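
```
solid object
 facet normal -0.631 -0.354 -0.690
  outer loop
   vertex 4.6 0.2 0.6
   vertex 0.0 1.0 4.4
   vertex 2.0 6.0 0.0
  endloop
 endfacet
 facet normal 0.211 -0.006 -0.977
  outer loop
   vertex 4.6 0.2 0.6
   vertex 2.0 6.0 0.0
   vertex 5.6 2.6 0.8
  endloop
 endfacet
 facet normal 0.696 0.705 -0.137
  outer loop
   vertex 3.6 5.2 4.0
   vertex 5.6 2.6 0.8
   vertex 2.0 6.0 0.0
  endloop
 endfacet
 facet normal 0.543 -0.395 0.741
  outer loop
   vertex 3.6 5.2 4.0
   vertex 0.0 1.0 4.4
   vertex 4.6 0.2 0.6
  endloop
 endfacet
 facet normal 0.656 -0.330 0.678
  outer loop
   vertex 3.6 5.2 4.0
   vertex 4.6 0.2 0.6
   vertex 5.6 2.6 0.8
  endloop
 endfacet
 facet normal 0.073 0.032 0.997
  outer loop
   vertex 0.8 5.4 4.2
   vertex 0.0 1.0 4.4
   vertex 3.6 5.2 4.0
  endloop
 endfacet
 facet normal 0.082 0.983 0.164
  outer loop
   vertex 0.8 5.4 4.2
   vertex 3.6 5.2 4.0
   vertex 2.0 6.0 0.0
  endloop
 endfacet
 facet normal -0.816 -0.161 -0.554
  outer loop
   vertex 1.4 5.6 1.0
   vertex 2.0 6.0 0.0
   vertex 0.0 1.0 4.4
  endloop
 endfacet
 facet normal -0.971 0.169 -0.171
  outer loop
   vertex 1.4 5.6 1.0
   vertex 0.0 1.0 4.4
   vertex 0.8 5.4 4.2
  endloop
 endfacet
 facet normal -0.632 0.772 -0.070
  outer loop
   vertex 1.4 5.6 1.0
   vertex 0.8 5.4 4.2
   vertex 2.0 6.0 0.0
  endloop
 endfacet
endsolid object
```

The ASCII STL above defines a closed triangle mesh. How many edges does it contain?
15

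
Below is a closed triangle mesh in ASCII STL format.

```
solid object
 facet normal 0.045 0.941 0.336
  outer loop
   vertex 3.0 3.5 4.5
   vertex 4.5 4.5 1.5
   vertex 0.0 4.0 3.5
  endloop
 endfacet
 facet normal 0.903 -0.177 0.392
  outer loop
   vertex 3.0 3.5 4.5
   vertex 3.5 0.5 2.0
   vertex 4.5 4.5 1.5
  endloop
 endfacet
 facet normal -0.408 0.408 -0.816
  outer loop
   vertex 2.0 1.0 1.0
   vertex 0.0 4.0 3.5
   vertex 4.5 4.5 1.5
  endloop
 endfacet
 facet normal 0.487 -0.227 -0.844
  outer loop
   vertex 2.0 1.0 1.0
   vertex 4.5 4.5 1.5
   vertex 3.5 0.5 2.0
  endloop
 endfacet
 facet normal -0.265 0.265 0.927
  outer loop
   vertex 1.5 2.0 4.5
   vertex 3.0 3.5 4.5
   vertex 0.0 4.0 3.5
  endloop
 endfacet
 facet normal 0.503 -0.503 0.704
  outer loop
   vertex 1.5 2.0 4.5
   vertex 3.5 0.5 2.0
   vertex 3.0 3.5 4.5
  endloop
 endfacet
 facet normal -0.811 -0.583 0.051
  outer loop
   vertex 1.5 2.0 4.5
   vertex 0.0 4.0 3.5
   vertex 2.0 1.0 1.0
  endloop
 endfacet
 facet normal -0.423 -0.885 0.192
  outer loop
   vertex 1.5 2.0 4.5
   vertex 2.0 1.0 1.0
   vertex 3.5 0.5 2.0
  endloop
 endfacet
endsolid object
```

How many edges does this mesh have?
12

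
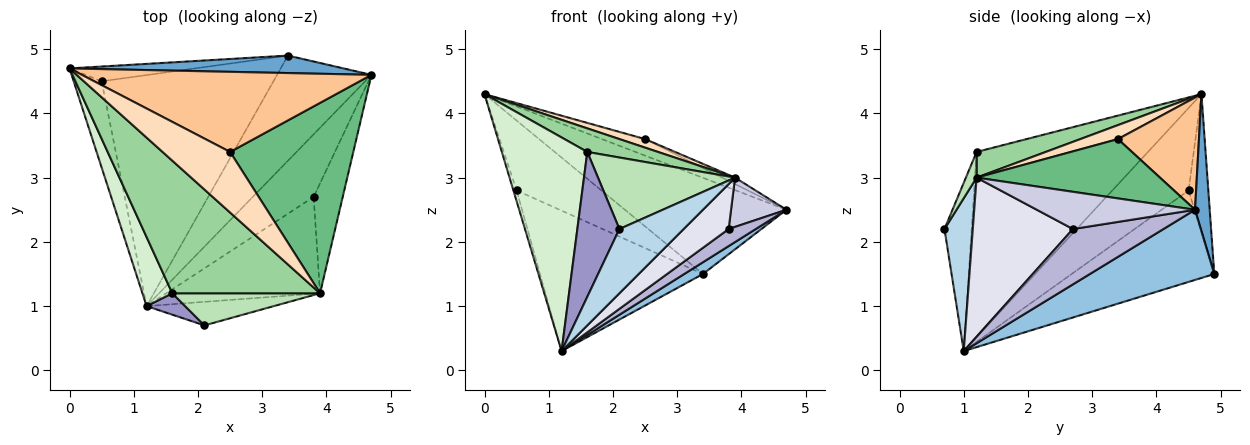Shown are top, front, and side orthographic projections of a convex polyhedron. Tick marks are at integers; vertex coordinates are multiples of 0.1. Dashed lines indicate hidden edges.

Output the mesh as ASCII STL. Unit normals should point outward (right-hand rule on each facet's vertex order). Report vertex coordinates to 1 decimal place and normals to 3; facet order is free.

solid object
 facet normal 0.089 0.980 0.178
  outer loop
   vertex 3.4 4.9 1.5
   vertex 0.0 4.7 4.3
   vertex 4.7 4.6 2.5
  endloop
 endfacet
 facet normal 0.594 -0.089 -0.799
  outer loop
   vertex 3.4 4.9 1.5
   vertex 4.7 4.6 2.5
   vertex 1.2 1.0 0.3
  endloop
 endfacet
 facet normal 0.382 -0.868 -0.318
  outer loop
   vertex 3.9 1.2 3.0
   vertex 2.1 0.7 2.2
   vertex 1.2 1.0 0.3
  endloop
 endfacet
 facet normal -0.946 0.040 -0.321
  outer loop
   vertex 0.5 4.5 2.8
   vertex 1.2 1.0 0.3
   vertex 0.0 4.7 4.3
  endloop
 endfacet
 facet normal -0.222 0.954 -0.201
  outer loop
   vertex 0.5 4.5 2.8
   vertex 0.0 4.7 4.3
   vertex 3.4 4.9 1.5
  endloop
 endfacet
 facet normal -0.414 0.473 -0.778
  outer loop
   vertex 0.5 4.5 2.8
   vertex 3.4 4.9 1.5
   vertex 1.2 1.0 0.3
  endloop
 endfacet
 facet normal 0.355 0.189 0.916
  outer loop
   vertex 2.5 3.4 3.6
   vertex 4.7 4.6 2.5
   vertex 0.0 4.7 4.3
  endloop
 endfacet
 facet normal 0.200 -0.137 0.970
  outer loop
   vertex 2.5 3.4 3.6
   vertex 0.0 4.7 4.3
   vertex 3.9 1.2 3.0
  endloop
 endfacet
 facet normal 0.434 0.030 0.901
  outer loop
   vertex 2.5 3.4 3.6
   vertex 3.9 1.2 3.0
   vertex 4.7 4.6 2.5
  endloop
 endfacet
 facet normal 0.169 -0.172 0.970
  outer loop
   vertex 1.6 1.2 3.4
   vertex 3.9 1.2 3.0
   vertex 0.0 4.7 4.3
  endloop
 endfacet
 facet normal 0.071 -0.910 0.409
  outer loop
   vertex 1.6 1.2 3.4
   vertex 2.1 0.7 2.2
   vertex 3.9 1.2 3.0
  endloop
 endfacet
 facet normal -0.886 -0.442 0.143
  outer loop
   vertex 1.6 1.2 3.4
   vertex 0.0 4.7 4.3
   vertex 1.2 1.0 0.3
  endloop
 endfacet
 facet normal -0.538 -0.834 0.123
  outer loop
   vertex 1.6 1.2 3.4
   vertex 1.2 1.0 0.3
   vertex 2.1 0.7 2.2
  endloop
 endfacet
 facet normal 0.659 -0.198 -0.725
  outer loop
   vertex 3.8 2.7 2.2
   vertex 1.2 1.0 0.3
   vertex 4.7 4.6 2.5
  endloop
 endfacet
 facet normal 0.759 -0.266 -0.594
  outer loop
   vertex 3.8 2.7 2.2
   vertex 4.7 4.6 2.5
   vertex 3.9 1.2 3.0
  endloop
 endfacet
 facet normal 0.684 -0.307 -0.661
  outer loop
   vertex 3.8 2.7 2.2
   vertex 3.9 1.2 3.0
   vertex 1.2 1.0 0.3
  endloop
 endfacet
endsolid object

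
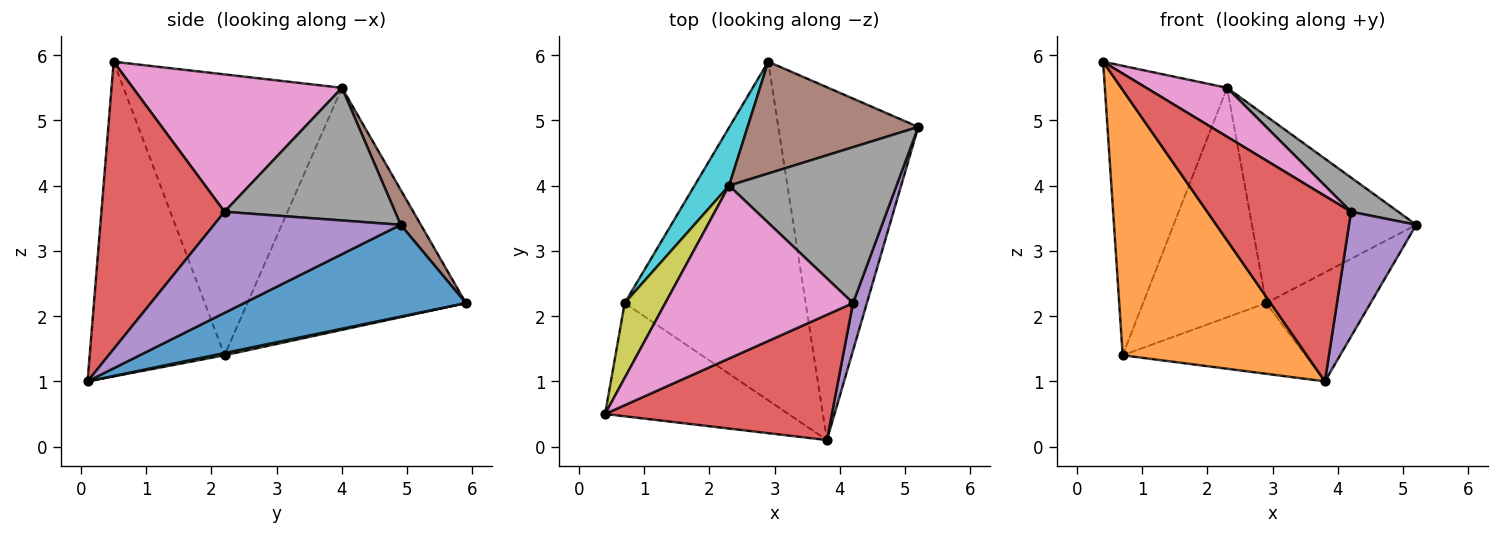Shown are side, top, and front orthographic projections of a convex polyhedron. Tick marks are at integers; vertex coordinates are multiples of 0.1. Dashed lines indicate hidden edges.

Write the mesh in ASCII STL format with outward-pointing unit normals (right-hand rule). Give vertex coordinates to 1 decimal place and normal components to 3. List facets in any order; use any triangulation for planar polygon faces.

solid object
 facet normal 0.531 0.250 -0.810
  outer loop
   vertex 2.9 5.9 2.2
   vertex 5.2 4.9 3.4
   vertex 3.8 0.1 1.0
  endloop
 endfacet
 facet normal -0.559 -0.763 -0.325
  outer loop
   vertex 0.7 2.2 1.4
   vertex 3.8 0.1 1.0
   vertex 0.4 0.5 5.9
  endloop
 endfacet
 facet normal 0.012 0.204 -0.979
  outer loop
   vertex 0.7 2.2 1.4
   vertex 2.9 5.9 2.2
   vertex 3.8 0.1 1.0
  endloop
 endfacet
 facet normal 0.579 -0.676 0.457
  outer loop
   vertex 4.2 2.2 3.6
   vertex 0.4 0.5 5.9
   vertex 3.8 0.1 1.0
  endloop
 endfacet
 facet normal 0.933 -0.336 0.128
  outer loop
   vertex 4.2 2.2 3.6
   vertex 3.8 0.1 1.0
   vertex 5.2 4.9 3.4
  endloop
 endfacet
 facet normal 0.105 0.853 0.510
  outer loop
   vertex 2.3 4.0 5.5
   vertex 5.2 4.9 3.4
   vertex 2.9 5.9 2.2
  endloop
 endfacet
 facet normal 0.576 -0.223 0.787
  outer loop
   vertex 2.3 4.0 5.5
   vertex 0.4 0.5 5.9
   vertex 4.2 2.2 3.6
  endloop
 endfacet
 facet normal 0.612 -0.169 0.773
  outer loop
   vertex 2.3 4.0 5.5
   vertex 4.2 2.2 3.6
   vertex 5.2 4.9 3.4
  endloop
 endfacet
 facet normal -0.866 0.484 0.125
  outer loop
   vertex 2.3 4.0 5.5
   vertex 0.7 2.2 1.4
   vertex 0.4 0.5 5.9
  endloop
 endfacet
 facet normal -0.864 0.487 0.123
  outer loop
   vertex 2.3 4.0 5.5
   vertex 2.9 5.9 2.2
   vertex 0.7 2.2 1.4
  endloop
 endfacet
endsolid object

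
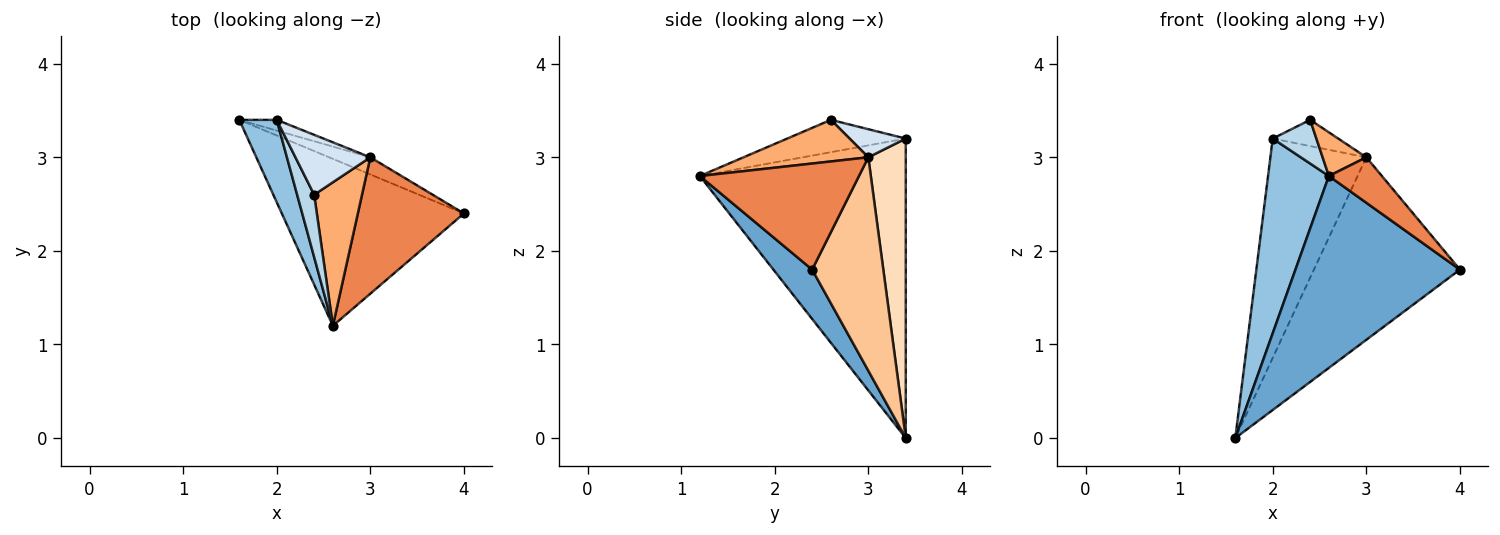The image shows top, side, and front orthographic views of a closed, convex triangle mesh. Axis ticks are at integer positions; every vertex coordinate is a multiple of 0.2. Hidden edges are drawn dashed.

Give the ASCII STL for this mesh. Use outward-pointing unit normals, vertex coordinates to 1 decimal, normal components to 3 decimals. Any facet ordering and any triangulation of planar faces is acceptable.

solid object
 facet normal 0.175 -0.743 -0.646
  outer loop
   vertex 2.6 1.2 2.8
   vertex 1.6 3.4 0.0
   vertex 4.0 2.4 1.8
  endloop
 endfacet
 facet normal -0.952 -0.281 0.119
  outer loop
   vertex 2.0 3.4 3.2
   vertex 1.6 3.4 0.0
   vertex 2.6 1.2 2.8
  endloop
 endfacet
 facet normal -0.841 -0.310 0.443
  outer loop
   vertex 2.0 3.4 3.2
   vertex 2.6 1.2 2.8
   vertex 2.4 2.6 3.4
  endloop
 endfacet
 facet normal 0.325 0.379 0.866
  outer loop
   vertex 3.0 3.0 3.0
   vertex 2.0 3.4 3.2
   vertex 2.4 2.6 3.4
  endloop
 endfacet
 facet normal 0.688 -0.229 0.688
  outer loop
   vertex 3.0 3.0 3.0
   vertex 2.6 1.2 2.8
   vertex 4.0 2.4 1.8
  endloop
 endfacet
 facet normal 0.640 -0.224 0.735
  outer loop
   vertex 3.0 3.0 3.0
   vertex 2.4 2.6 3.4
   vertex 2.6 1.2 2.8
  endloop
 endfacet
 facet normal 0.436 0.896 -0.084
  outer loop
   vertex 3.0 3.0 3.0
   vertex 4.0 2.4 1.8
   vertex 1.6 3.4 0.0
  endloop
 endfacet
 facet normal 0.363 0.931 -0.045
  outer loop
   vertex 3.0 3.0 3.0
   vertex 1.6 3.4 0.0
   vertex 2.0 3.4 3.2
  endloop
 endfacet
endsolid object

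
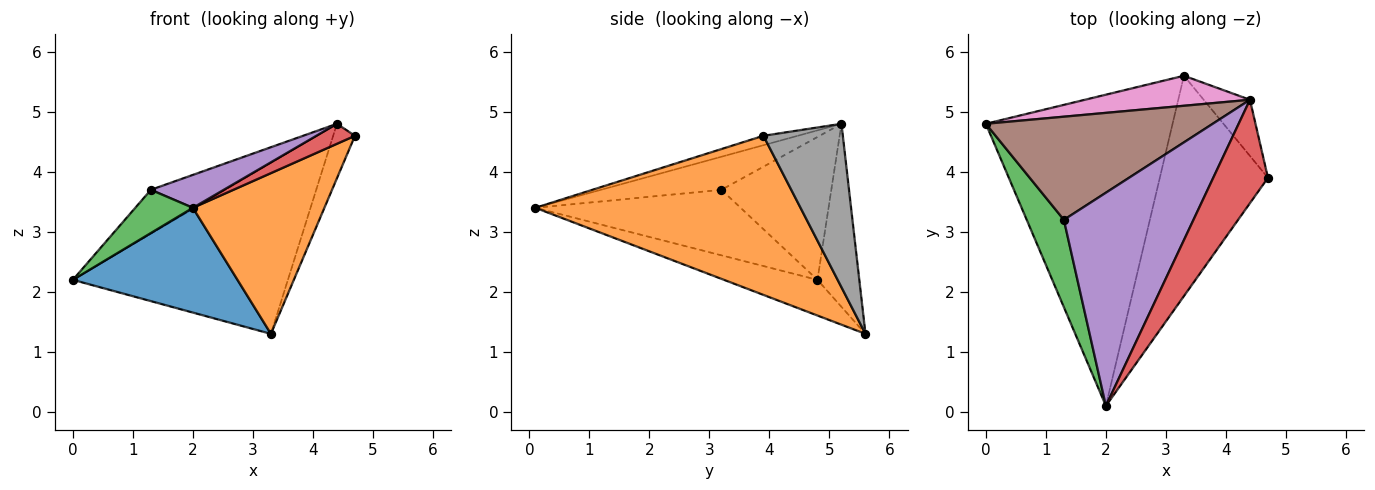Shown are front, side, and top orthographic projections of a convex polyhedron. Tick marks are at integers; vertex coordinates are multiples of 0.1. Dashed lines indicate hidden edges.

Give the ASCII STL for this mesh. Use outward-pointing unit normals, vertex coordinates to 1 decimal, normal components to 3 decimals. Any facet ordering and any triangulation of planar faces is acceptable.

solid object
 facet normal -0.178 -0.314 -0.933
  outer loop
   vertex 3.3 5.6 1.3
   vertex 2.0 0.1 3.4
   vertex 0.0 4.8 2.2
  endloop
 endfacet
 facet normal 0.765 -0.379 -0.520
  outer loop
   vertex 3.3 5.6 1.3
   vertex 4.7 3.9 4.6
   vertex 2.0 0.1 3.4
  endloop
 endfacet
 facet normal -0.845 -0.237 0.479
  outer loop
   vertex 1.3 3.2 3.7
   vertex 0.0 4.8 2.2
   vertex 2.0 0.1 3.4
  endloop
 endfacet
 facet normal -0.167 -0.187 0.968
  outer loop
   vertex 4.4 5.2 4.8
   vertex 2.0 0.1 3.4
   vertex 4.7 3.9 4.6
  endloop
 endfacet
 facet normal -0.245 -0.148 0.958
  outer loop
   vertex 4.4 5.2 4.8
   vertex 1.3 3.2 3.7
   vertex 2.0 0.1 3.4
  endloop
 endfacet
 facet normal -0.501 0.339 0.796
  outer loop
   vertex 4.4 5.2 4.8
   vertex 0.0 4.8 2.2
   vertex 1.3 3.2 3.7
  endloop
 endfacet
 facet normal -0.188 0.967 0.170
  outer loop
   vertex 4.4 5.2 4.8
   vertex 3.3 5.6 1.3
   vertex 0.0 4.8 2.2
  endloop
 endfacet
 facet normal 0.930 0.255 -0.263
  outer loop
   vertex 4.4 5.2 4.8
   vertex 4.7 3.9 4.6
   vertex 3.3 5.6 1.3
  endloop
 endfacet
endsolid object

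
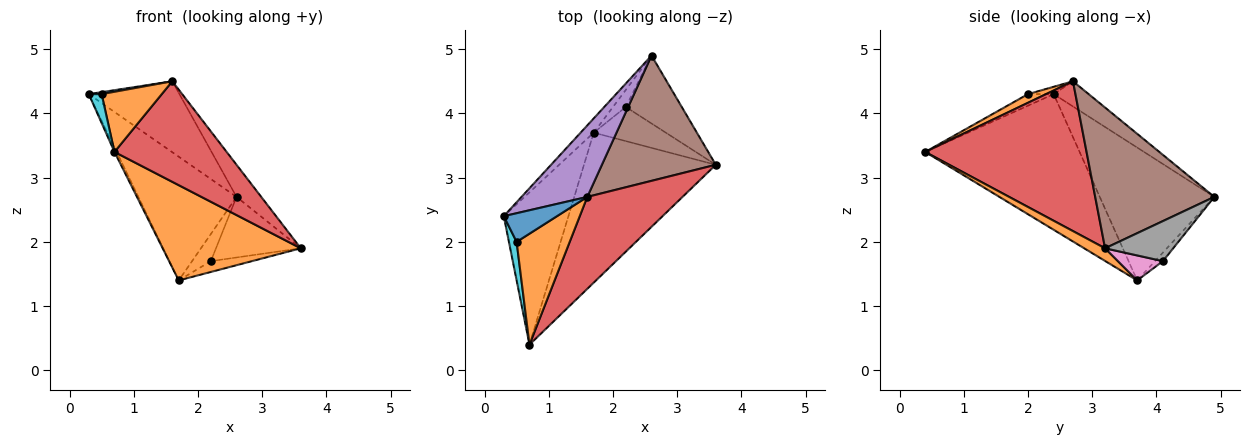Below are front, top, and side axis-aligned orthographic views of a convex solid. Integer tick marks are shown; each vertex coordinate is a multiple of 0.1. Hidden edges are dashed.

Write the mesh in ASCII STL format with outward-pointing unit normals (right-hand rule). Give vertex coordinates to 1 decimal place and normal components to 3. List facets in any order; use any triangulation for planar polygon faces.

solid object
 facet normal -0.903 0.013 -0.430
  outer loop
   vertex 1.7 3.7 1.4
   vertex 0.7 0.4 3.4
   vertex 0.3 2.4 4.3
  endloop
 endfacet
 facet normal 0.081 -0.534 -0.841
  outer loop
   vertex 1.7 3.7 1.4
   vertex 3.6 3.2 1.9
   vertex 0.7 0.4 3.4
  endloop
 endfacet
 facet normal -0.757 0.649 -0.075
  outer loop
   vertex 2.6 4.9 2.7
   vertex 1.7 3.7 1.4
   vertex 0.3 2.4 4.3
  endloop
 endfacet
 facet normal 0.728 -0.506 0.463
  outer loop
   vertex 1.6 2.7 4.5
   vertex 0.7 0.4 3.4
   vertex 3.6 3.2 1.9
  endloop
 endfacet
 facet normal -0.262 0.680 0.685
  outer loop
   vertex 1.6 2.7 4.5
   vertex 2.6 4.9 2.7
   vertex 0.3 2.4 4.3
  endloop
 endfacet
 facet normal 0.767 0.159 0.621
  outer loop
   vertex 1.6 2.7 4.5
   vertex 3.6 3.2 1.9
   vertex 2.6 4.9 2.7
  endloop
 endfacet
 facet normal 0.314 0.287 -0.905
  outer loop
   vertex 2.2 4.1 1.7
   vertex 3.6 3.2 1.9
   vertex 1.7 3.7 1.4
  endloop
 endfacet
 facet normal 0.471 0.587 -0.658
  outer loop
   vertex 2.2 4.1 1.7
   vertex 2.6 4.9 2.7
   vertex 3.6 3.2 1.9
  endloop
 endfacet
 facet normal -0.335 0.797 -0.503
  outer loop
   vertex 2.2 4.1 1.7
   vertex 1.7 3.7 1.4
   vertex 2.6 4.9 2.7
  endloop
 endfacet
 facet normal -0.768 -0.384 0.512
  outer loop
   vertex 0.5 2.0 4.3
   vertex 0.3 2.4 4.3
   vertex 0.7 0.4 3.4
  endloop
 endfacet
 facet normal -0.136 -0.068 0.988
  outer loop
   vertex 0.5 2.0 4.3
   vertex 1.6 2.7 4.5
   vertex 0.3 2.4 4.3
  endloop
 endfacet
 facet normal 0.142 -0.472 0.870
  outer loop
   vertex 0.5 2.0 4.3
   vertex 0.7 0.4 3.4
   vertex 1.6 2.7 4.5
  endloop
 endfacet
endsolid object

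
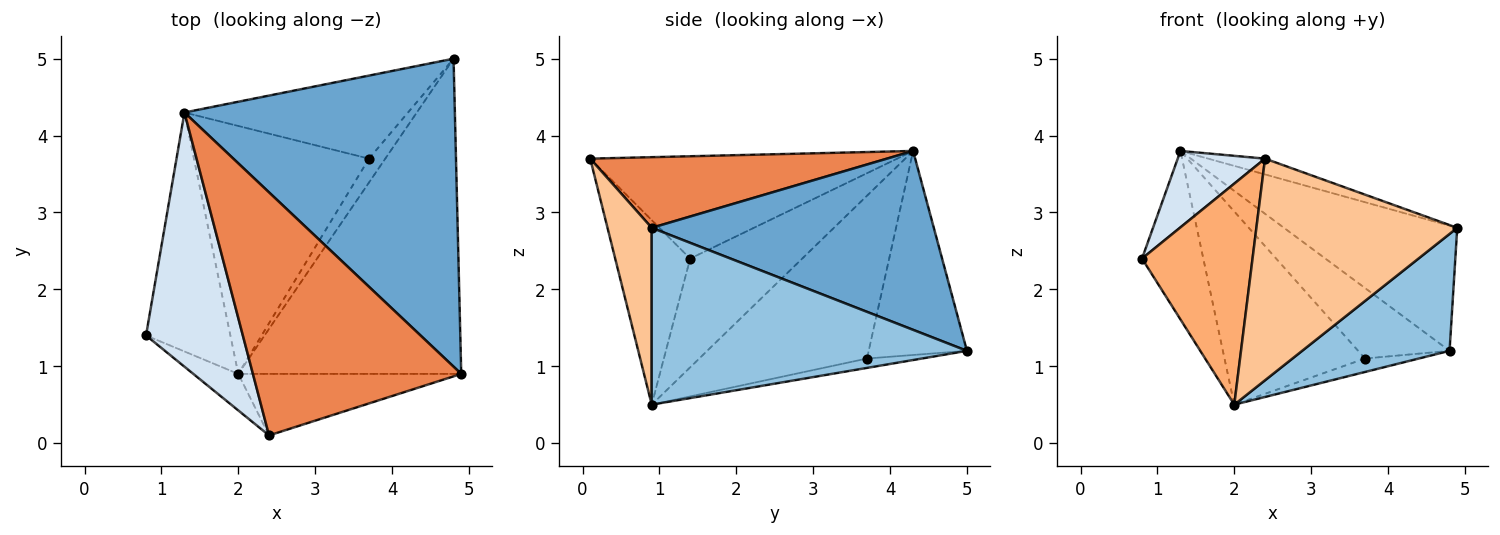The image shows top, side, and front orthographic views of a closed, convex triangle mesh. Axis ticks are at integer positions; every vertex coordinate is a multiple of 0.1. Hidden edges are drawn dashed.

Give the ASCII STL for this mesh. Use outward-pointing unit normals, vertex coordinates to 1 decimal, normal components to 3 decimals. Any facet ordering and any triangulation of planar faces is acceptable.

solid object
 facet normal 0.523 0.321 0.790
  outer loop
   vertex 1.3 4.3 3.8
   vertex 4.9 0.9 2.8
   vertex 4.8 5.0 1.2
  endloop
 endfacet
 facet normal 0.597 -0.279 -0.752
  outer loop
   vertex 2.0 0.9 0.5
   vertex 4.8 5.0 1.2
   vertex 4.9 0.9 2.8
  endloop
 endfacet
 facet normal -0.725 0.397 -0.563
  outer loop
   vertex 2.0 0.9 0.5
   vertex 0.8 1.4 2.4
   vertex 1.3 4.3 3.8
  endloop
 endfacet
 facet normal -0.711 -0.202 0.673
  outer loop
   vertex 2.4 0.1 3.7
   vertex 1.3 4.3 3.8
   vertex 0.8 1.4 2.4
  endloop
 endfacet
 facet normal 0.321 0.061 0.945
  outer loop
   vertex 2.4 0.1 3.7
   vertex 4.9 0.9 2.8
   vertex 1.3 4.3 3.8
  endloop
 endfacet
 facet normal -0.556 -0.820 -0.135
  outer loop
   vertex 2.4 0.1 3.7
   vertex 0.8 1.4 2.4
   vertex 2.0 0.9 0.5
  endloop
 endfacet
 facet normal 0.207 -0.943 -0.262
  outer loop
   vertex 2.4 0.1 3.7
   vertex 2.0 0.9 0.5
   vertex 4.9 0.9 2.8
  endloop
 endfacet
 facet normal -0.571 0.531 -0.626
  outer loop
   vertex 3.7 3.7 1.1
   vertex 1.3 4.3 3.8
   vertex 4.8 5.0 1.2
  endloop
 endfacet
 facet normal -0.448 0.439 -0.779
  outer loop
   vertex 3.7 3.7 1.1
   vertex 4.8 5.0 1.2
   vertex 2.0 0.9 0.5
  endloop
 endfacet
 facet normal -0.592 0.495 -0.636
  outer loop
   vertex 3.7 3.7 1.1
   vertex 2.0 0.9 0.5
   vertex 1.3 4.3 3.8
  endloop
 endfacet
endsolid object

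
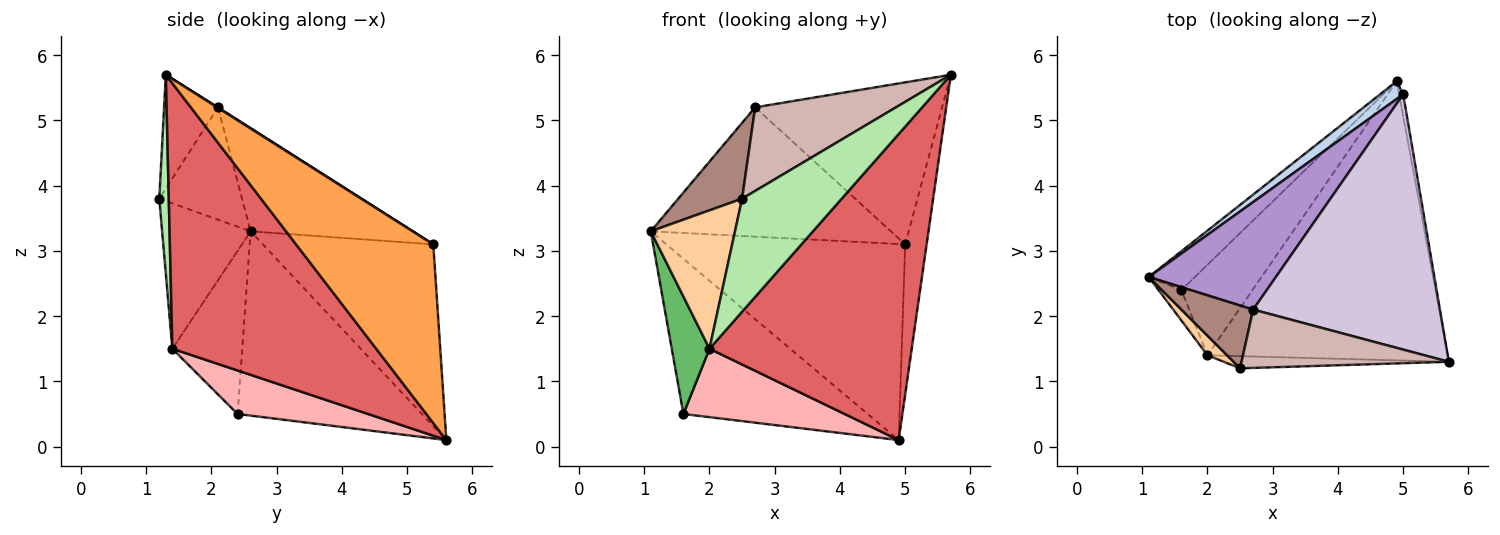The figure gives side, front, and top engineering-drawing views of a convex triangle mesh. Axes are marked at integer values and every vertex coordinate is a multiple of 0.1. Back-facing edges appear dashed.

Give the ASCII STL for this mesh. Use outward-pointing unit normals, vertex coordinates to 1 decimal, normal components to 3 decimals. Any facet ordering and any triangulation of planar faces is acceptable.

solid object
 facet normal -0.696 0.696 -0.174
  outer loop
   vertex 1.6 2.4 0.5
   vertex 1.1 2.6 3.3
   vertex 4.9 5.6 0.1
  endloop
 endfacet
 facet normal -0.579 0.812 0.073
  outer loop
   vertex 5.0 5.4 3.1
   vertex 4.9 5.6 0.1
   vertex 1.1 2.6 3.3
  endloop
 endfacet
 facet normal 0.988 0.154 -0.023
  outer loop
   vertex 5.0 5.4 3.1
   vertex 5.7 1.3 5.7
   vertex 4.9 5.6 0.1
  endloop
 endfacet
 facet normal -0.721 -0.686 0.097
  outer loop
   vertex 2.0 1.4 1.5
   vertex 2.5 1.2 3.8
   vertex 1.1 2.6 3.3
  endloop
 endfacet
 facet normal -0.873 -0.472 -0.122
  outer loop
   vertex 2.0 1.4 1.5
   vertex 1.1 2.6 3.3
   vertex 1.6 2.4 0.5
  endloop
 endfacet
 facet normal 0.094 -0.990 -0.107
  outer loop
   vertex 2.0 1.4 1.5
   vertex 5.7 1.3 5.7
   vertex 2.5 1.2 3.8
  endloop
 endfacet
 facet normal 0.597 -0.593 -0.540
  outer loop
   vertex 2.0 1.4 1.5
   vertex 4.9 5.6 0.1
   vertex 5.7 1.3 5.7
  endloop
 endfacet
 facet normal 0.438 -0.542 -0.717
  outer loop
   vertex 2.0 1.4 1.5
   vertex 1.6 2.4 0.5
   vertex 4.9 5.6 0.1
  endloop
 endfacet
 facet normal -0.461 0.682 0.568
  outer loop
   vertex 2.7 2.1 5.2
   vertex 5.0 5.4 3.1
   vertex 1.1 2.6 3.3
  endloop
 endfacet
 facet normal 0.002 0.536 0.844
  outer loop
   vertex 2.7 2.1 5.2
   vertex 5.7 1.3 5.7
   vertex 5.0 5.4 3.1
  endloop
 endfacet
 facet normal -0.706 -0.545 0.451
  outer loop
   vertex 2.7 2.1 5.2
   vertex 1.1 2.6 3.3
   vertex 2.5 1.2 3.8
  endloop
 endfacet
 facet normal -0.300 -0.782 0.546
  outer loop
   vertex 2.7 2.1 5.2
   vertex 2.5 1.2 3.8
   vertex 5.7 1.3 5.7
  endloop
 endfacet
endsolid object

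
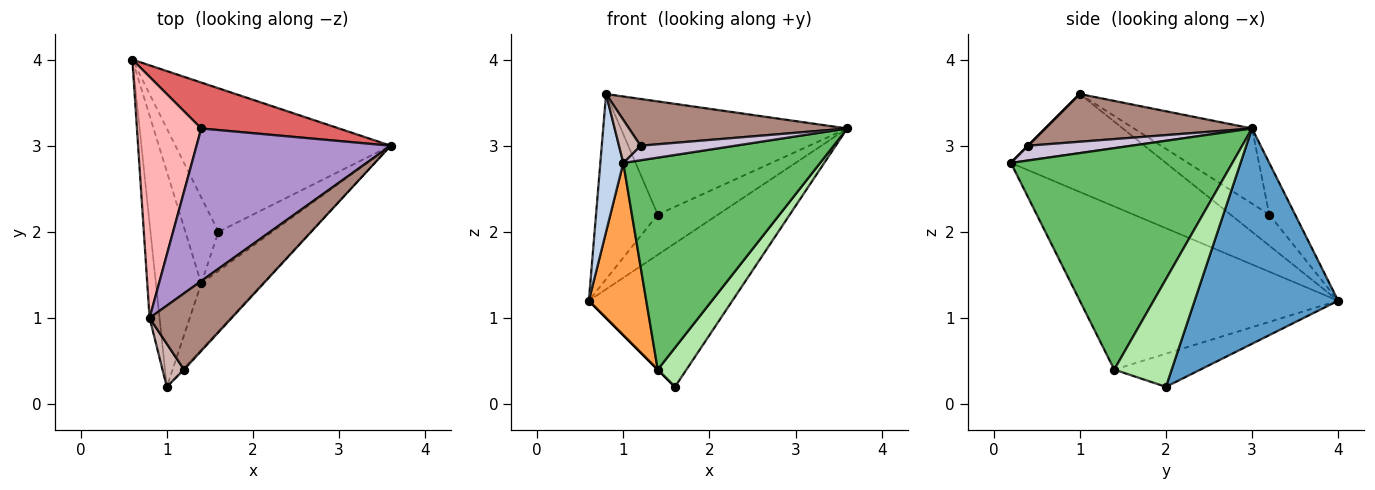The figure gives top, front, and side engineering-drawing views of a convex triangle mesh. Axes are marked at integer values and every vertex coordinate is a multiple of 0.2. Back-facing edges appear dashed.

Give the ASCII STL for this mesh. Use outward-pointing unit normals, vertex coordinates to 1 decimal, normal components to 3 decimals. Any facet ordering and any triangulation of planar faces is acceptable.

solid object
 facet normal 0.577 0.577 -0.577
  outer loop
   vertex 1.6 2.0 0.2
   vertex 0.6 4.0 1.2
   vertex 3.6 3.0 3.2
  endloop
 endfacet
 facet normal -0.984 -0.146 -0.100
  outer loop
   vertex 0.8 1.0 3.6
   vertex 0.6 4.0 1.2
   vertex 1.0 0.2 2.8
  endloop
 endfacet
 facet normal -0.942 -0.209 -0.262
  outer loop
   vertex 1.4 1.4 0.4
   vertex 1.0 0.2 2.8
   vertex 0.6 4.0 1.2
  endloop
 endfacet
 facet normal -0.707 0.000 -0.707
  outer loop
   vertex 1.4 1.4 0.4
   vertex 0.6 4.0 1.2
   vertex 1.6 2.0 0.2
  endloop
 endfacet
 facet normal 0.732 -0.650 -0.203
  outer loop
   vertex 1.4 1.4 0.4
   vertex 3.6 3.0 3.2
   vertex 1.0 0.2 2.8
  endloop
 endfacet
 facet normal 0.816 -0.408 -0.408
  outer loop
   vertex 1.4 1.4 0.4
   vertex 1.6 2.0 0.2
   vertex 3.6 3.0 3.2
  endloop
 endfacet
 facet normal -0.272 0.634 0.724
  outer loop
   vertex 1.4 3.2 2.2
   vertex 3.6 3.0 3.2
   vertex 0.6 4.0 1.2
  endloop
 endfacet
 facet normal -0.357 0.569 0.741
  outer loop
   vertex 1.4 3.2 2.2
   vertex 0.6 4.0 1.2
   vertex 0.8 1.0 3.6
  endloop
 endfacet
 facet normal -0.297 0.569 0.767
  outer loop
   vertex 1.4 3.2 2.2
   vertex 0.8 1.0 3.6
   vertex 3.6 3.0 3.2
  endloop
 endfacet
 facet normal 0.736 -0.674 -0.061
  outer loop
   vertex 1.2 0.4 3.0
   vertex 1.0 0.2 2.8
   vertex 3.6 3.0 3.2
  endloop
 endfacet
 facet normal 0.444 -0.468 0.764
  outer loop
   vertex 1.2 0.4 3.0
   vertex 3.6 3.0 3.2
   vertex 0.8 1.0 3.6
  endloop
 endfacet
 facet normal 0.000 -0.707 0.707
  outer loop
   vertex 1.2 0.4 3.0
   vertex 0.8 1.0 3.6
   vertex 1.0 0.2 2.8
  endloop
 endfacet
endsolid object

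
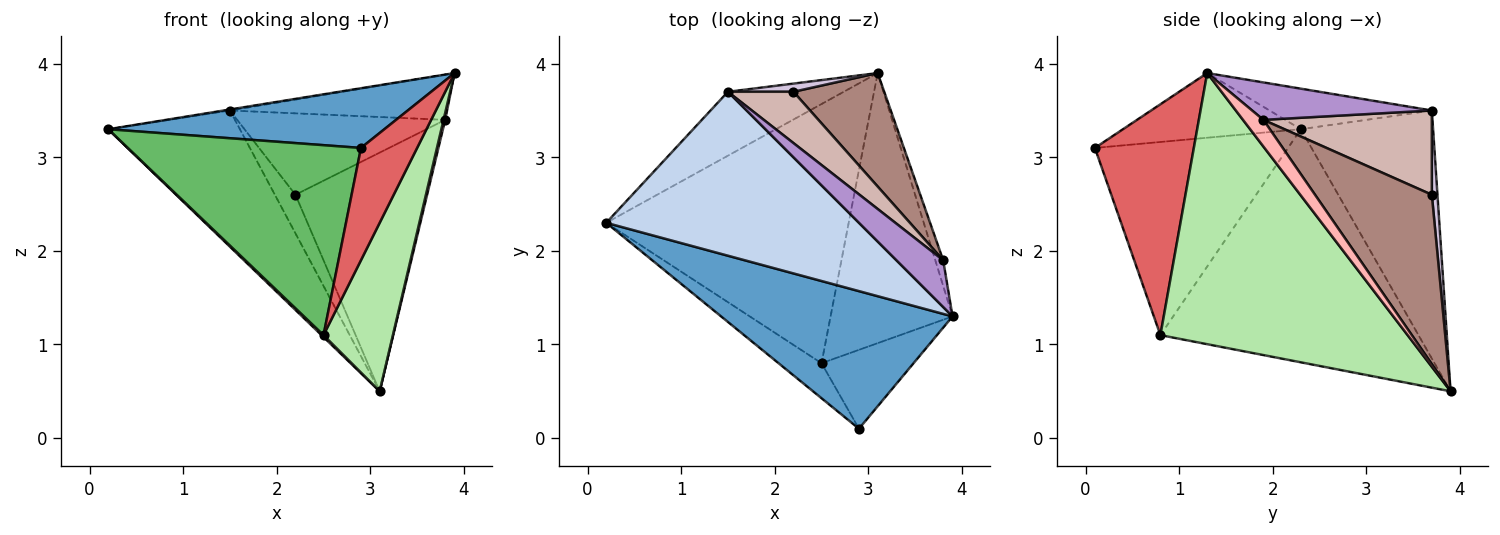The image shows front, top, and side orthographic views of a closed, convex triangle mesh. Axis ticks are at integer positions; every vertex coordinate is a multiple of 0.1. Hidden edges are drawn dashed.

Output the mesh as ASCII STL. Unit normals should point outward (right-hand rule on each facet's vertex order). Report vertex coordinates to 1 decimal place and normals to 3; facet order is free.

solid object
 facet normal -0.248 -0.386 0.889
  outer loop
   vertex 2.9 0.1 3.1
   vertex 3.9 1.3 3.9
   vertex 0.2 2.3 3.3
  endloop
 endfacet
 facet normal -0.158 0.006 0.987
  outer loop
   vertex 1.5 3.7 3.5
   vertex 0.2 2.3 3.3
   vertex 3.9 1.3 3.9
  endloop
 endfacet
 facet normal -0.673 0.670 -0.314
  outer loop
   vertex 1.5 3.7 3.5
   vertex 3.1 3.9 0.5
   vertex 0.2 2.3 3.3
  endloop
 endfacet
 facet normal -0.693 -0.005 -0.721
  outer loop
   vertex 2.5 0.8 1.1
   vertex 0.2 2.3 3.3
   vertex 3.1 3.9 0.5
  endloop
 endfacet
 facet normal -0.632 -0.762 -0.141
  outer loop
   vertex 2.5 0.8 1.1
   vertex 2.9 0.1 3.1
   vertex 0.2 2.3 3.3
  endloop
 endfacet
 facet normal 0.883 -0.248 -0.397
  outer loop
   vertex 2.5 0.8 1.1
   vertex 3.1 3.9 0.5
   vertex 3.9 1.3 3.9
  endloop
 endfacet
 facet normal 0.822 -0.466 -0.328
  outer loop
   vertex 2.5 0.8 1.1
   vertex 3.9 1.3 3.9
   vertex 2.9 0.1 3.1
  endloop
 endfacet
 facet normal 0.956 -0.077 -0.284
  outer loop
   vertex 3.8 1.9 3.4
   vertex 3.9 1.3 3.9
   vertex 3.1 3.9 0.5
  endloop
 endfacet
 facet normal 0.499 0.602 0.623
  outer loop
   vertex 3.8 1.9 3.4
   vertex 1.5 3.7 3.5
   vertex 3.9 1.3 3.9
  endloop
 endfacet
 facet normal 0.258 0.945 0.200
  outer loop
   vertex 2.2 3.7 2.6
   vertex 3.1 3.9 0.5
   vertex 1.5 3.7 3.5
  endloop
 endfacet
 facet normal 0.625 0.705 0.335
  outer loop
   vertex 2.2 3.7 2.6
   vertex 3.8 1.9 3.4
   vertex 3.1 3.9 0.5
  endloop
 endfacet
 facet normal 0.565 0.698 0.440
  outer loop
   vertex 2.2 3.7 2.6
   vertex 1.5 3.7 3.5
   vertex 3.8 1.9 3.4
  endloop
 endfacet
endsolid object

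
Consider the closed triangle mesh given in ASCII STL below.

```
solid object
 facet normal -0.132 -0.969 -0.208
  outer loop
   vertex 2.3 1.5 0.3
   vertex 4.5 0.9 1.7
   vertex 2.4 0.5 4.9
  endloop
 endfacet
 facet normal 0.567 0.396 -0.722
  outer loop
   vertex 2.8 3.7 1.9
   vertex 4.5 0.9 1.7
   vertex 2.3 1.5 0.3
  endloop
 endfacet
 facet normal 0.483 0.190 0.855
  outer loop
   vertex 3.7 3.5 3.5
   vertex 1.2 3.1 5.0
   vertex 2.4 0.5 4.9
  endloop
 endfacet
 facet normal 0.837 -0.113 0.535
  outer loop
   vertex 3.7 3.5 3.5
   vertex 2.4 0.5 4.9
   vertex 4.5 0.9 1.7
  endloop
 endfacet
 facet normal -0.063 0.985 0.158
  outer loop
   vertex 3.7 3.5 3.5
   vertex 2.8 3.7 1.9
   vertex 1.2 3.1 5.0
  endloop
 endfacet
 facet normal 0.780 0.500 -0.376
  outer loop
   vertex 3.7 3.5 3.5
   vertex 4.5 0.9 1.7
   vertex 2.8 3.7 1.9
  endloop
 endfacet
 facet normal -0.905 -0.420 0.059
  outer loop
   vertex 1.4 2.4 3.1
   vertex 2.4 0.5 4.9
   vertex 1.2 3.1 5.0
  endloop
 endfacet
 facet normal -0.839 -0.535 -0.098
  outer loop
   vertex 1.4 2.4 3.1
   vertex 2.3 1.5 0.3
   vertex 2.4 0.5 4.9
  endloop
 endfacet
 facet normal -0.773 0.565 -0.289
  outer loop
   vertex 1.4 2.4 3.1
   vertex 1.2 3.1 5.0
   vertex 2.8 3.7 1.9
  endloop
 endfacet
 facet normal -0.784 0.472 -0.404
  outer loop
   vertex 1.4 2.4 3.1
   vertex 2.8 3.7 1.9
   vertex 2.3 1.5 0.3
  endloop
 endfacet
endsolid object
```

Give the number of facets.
10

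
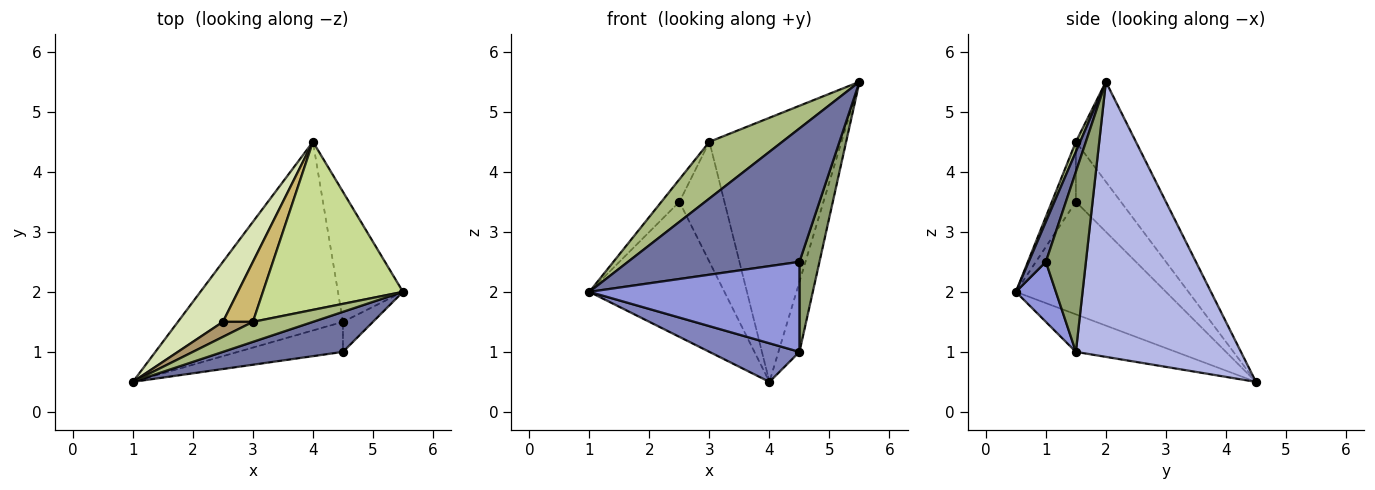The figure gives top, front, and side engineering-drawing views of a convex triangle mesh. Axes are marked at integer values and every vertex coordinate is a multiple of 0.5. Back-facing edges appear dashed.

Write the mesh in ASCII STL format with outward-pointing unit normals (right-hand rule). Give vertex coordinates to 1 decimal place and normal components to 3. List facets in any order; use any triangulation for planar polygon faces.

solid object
 facet normal 0.095 -0.953 0.286
  outer loop
   vertex 4.5 1.0 2.5
   vertex 5.5 2.0 5.5
   vertex 1.0 0.5 2.0
  endloop
 endfacet
 facet normal -0.217 -0.196 -0.956
  outer loop
   vertex 4.5 1.5 1.0
   vertex 1.0 0.5 2.0
   vertex 4.0 4.5 0.5
  endloop
 endfacet
 facet normal 0.178 -0.934 -0.311
  outer loop
   vertex 4.5 1.5 1.0
   vertex 4.5 1.0 2.5
   vertex 1.0 0.5 2.0
  endloop
 endfacet
 facet normal 0.966 0.123 -0.228
  outer loop
   vertex 4.5 1.5 1.0
   vertex 4.0 4.5 0.5
   vertex 5.5 2.0 5.5
  endloop
 endfacet
 facet normal 0.885 -0.442 -0.147
  outer loop
   vertex 4.5 1.5 1.0
   vertex 5.5 2.0 5.5
   vertex 4.5 1.0 2.5
  endloop
 endfacet
 facet normal 0.055 -0.942 0.332
  outer loop
   vertex 3.0 1.5 4.5
   vertex 1.0 0.5 2.0
   vertex 5.5 2.0 5.5
  endloop
 endfacet
 facet normal -0.358 0.788 0.501
  outer loop
   vertex 3.0 1.5 4.5
   vertex 5.5 2.0 5.5
   vertex 4.0 4.5 0.5
  endloop
 endfacet
 facet normal -0.712 0.641 0.285
  outer loop
   vertex 2.5 1.5 3.5
   vertex 4.0 4.5 0.5
   vertex 1.0 0.5 2.0
  endloop
 endfacet
 facet normal -0.743 0.557 0.371
  outer loop
   vertex 2.5 1.5 3.5
   vertex 1.0 0.5 2.0
   vertex 3.0 1.5 4.5
  endloop
 endfacet
 facet normal -0.667 0.667 0.333
  outer loop
   vertex 2.5 1.5 3.5
   vertex 3.0 1.5 4.5
   vertex 4.0 4.5 0.5
  endloop
 endfacet
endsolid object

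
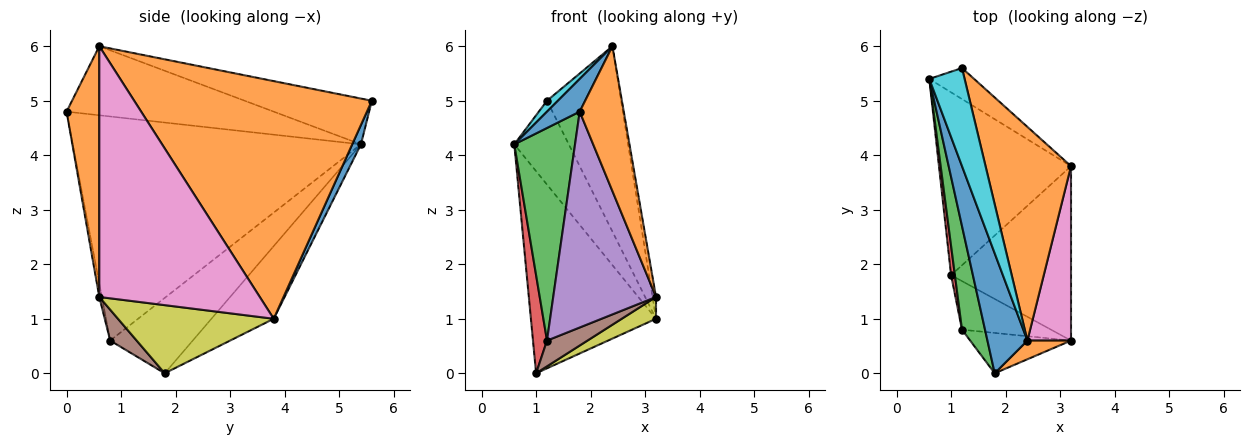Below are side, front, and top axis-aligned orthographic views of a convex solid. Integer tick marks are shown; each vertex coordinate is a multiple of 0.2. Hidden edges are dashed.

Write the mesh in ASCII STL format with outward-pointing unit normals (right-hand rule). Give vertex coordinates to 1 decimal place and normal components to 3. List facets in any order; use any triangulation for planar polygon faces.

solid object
 facet normal -0.857 -0.135 0.496
  outer loop
   vertex 2.4 0.6 6.0
   vertex 0.6 5.4 4.2
   vertex 1.8 0.0 4.8
  endloop
 endfacet
 facet normal 0.593 -0.799 0.103
  outer loop
   vertex 2.4 0.6 6.0
   vertex 1.8 0.0 4.8
   vertex 3.2 0.6 1.4
  endloop
 endfacet
 facet normal -0.974 -0.205 0.100
  outer loop
   vertex 1.2 0.8 0.6
   vertex 1.8 0.0 4.8
   vertex 0.6 5.4 4.2
  endloop
 endfacet
 facet normal -0.985 -0.167 0.050
  outer loop
   vertex 1.2 0.8 0.6
   vertex 0.6 5.4 4.2
   vertex 1.0 1.8 0.0
  endloop
 endfacet
 facet normal -0.025 -0.983 -0.184
  outer loop
   vertex 1.2 0.8 0.6
   vertex 3.2 0.6 1.4
   vertex 1.8 0.0 4.8
  endloop
 endfacet
 facet normal 0.293 -0.448 -0.845
  outer loop
   vertex 1.2 0.8 0.6
   vertex 1.0 1.8 0.0
   vertex 3.2 0.6 1.4
  endloop
 endfacet
 facet normal 0.985 0.021 0.171
  outer loop
   vertex 3.2 3.8 1.0
   vertex 2.4 0.6 6.0
   vertex 3.2 0.6 1.4
  endloop
 endfacet
 facet normal -0.346 0.696 -0.629
  outer loop
   vertex 3.2 3.8 1.0
   vertex 1.0 1.8 0.0
   vertex 0.6 5.4 4.2
  endloop
 endfacet
 facet normal 0.491 -0.108 -0.864
  outer loop
   vertex 3.2 3.8 1.0
   vertex 3.2 0.6 1.4
   vertex 1.0 1.8 0.0
  endloop
 endfacet
 facet normal -0.790 -0.068 0.609
  outer loop
   vertex 1.2 5.6 5.0
   vertex 0.6 5.4 4.2
   vertex 2.4 0.6 6.0
  endloop
 endfacet
 facet normal 0.148 0.927 -0.343
  outer loop
   vertex 1.2 5.6 5.0
   vertex 3.2 3.8 1.0
   vertex 0.6 5.4 4.2
  endloop
 endfacet
 facet normal 0.903 0.282 0.325
  outer loop
   vertex 1.2 5.6 5.0
   vertex 2.4 0.6 6.0
   vertex 3.2 3.8 1.0
  endloop
 endfacet
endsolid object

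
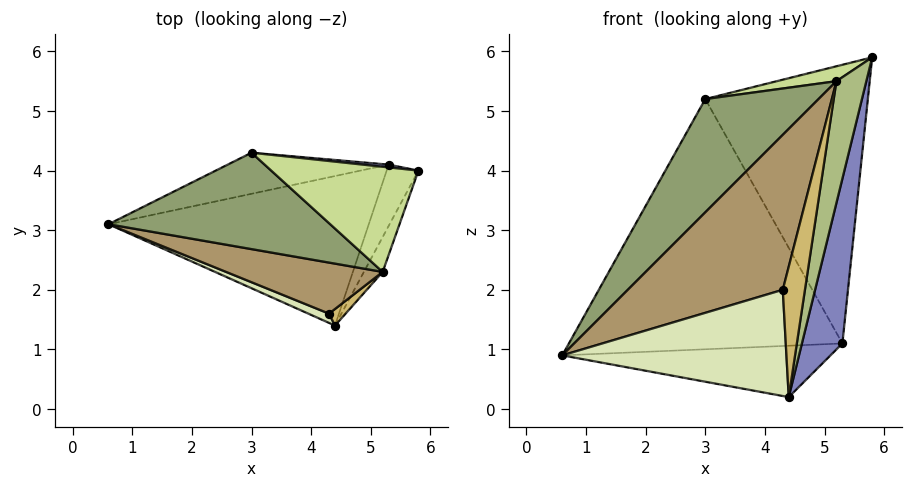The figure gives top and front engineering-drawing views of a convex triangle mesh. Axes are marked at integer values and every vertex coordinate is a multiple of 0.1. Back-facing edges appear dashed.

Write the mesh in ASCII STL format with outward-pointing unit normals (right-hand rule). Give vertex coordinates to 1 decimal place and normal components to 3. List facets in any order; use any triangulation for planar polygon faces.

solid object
 facet normal -0.029 0.325 -0.945
  outer loop
   vertex 5.3 4.1 1.1
   vertex 4.4 1.4 0.2
   vertex 0.6 3.1 0.9
  endloop
 endfacet
 facet normal 0.953 -0.283 -0.105
  outer loop
   vertex 5.3 4.1 1.1
   vertex 5.8 4.0 5.9
   vertex 4.4 1.4 0.2
  endloop
 endfacet
 facet normal -0.199 0.967 -0.159
  outer loop
   vertex 5.3 4.1 1.1
   vertex 0.6 3.1 0.9
   vertex 3.0 4.3 5.2
  endloop
 endfacet
 facet normal 0.104 0.995 0.010
  outer loop
   vertex 5.3 4.1 1.1
   vertex 3.0 4.3 5.2
   vertex 5.8 4.0 5.9
  endloop
 endfacet
 facet normal -0.615 -0.600 0.511
  outer loop
   vertex 5.2 2.3 5.5
   vertex 3.0 4.3 5.2
   vertex 0.6 3.1 0.9
  endloop
 endfacet
 facet normal 0.946 -0.313 -0.090
  outer loop
   vertex 5.2 2.3 5.5
   vertex 4.4 1.4 0.2
   vertex 5.8 4.0 5.9
  endloop
 endfacet
 facet normal -0.254 -0.136 0.958
  outer loop
   vertex 5.2 2.3 5.5
   vertex 5.8 4.0 5.9
   vertex 3.0 4.3 5.2
  endloop
 endfacet
 facet normal -0.395 -0.915 0.080
  outer loop
   vertex 4.3 1.6 2.0
   vertex 0.6 3.1 0.9
   vertex 4.4 1.4 0.2
  endloop
 endfacet
 facet normal -0.431 -0.857 0.282
  outer loop
   vertex 4.3 1.6 2.0
   vertex 5.2 2.3 5.5
   vertex 0.6 3.1 0.9
  endloop
 endfacet
 facet normal 0.271 -0.955 0.121
  outer loop
   vertex 4.3 1.6 2.0
   vertex 4.4 1.4 0.2
   vertex 5.2 2.3 5.5
  endloop
 endfacet
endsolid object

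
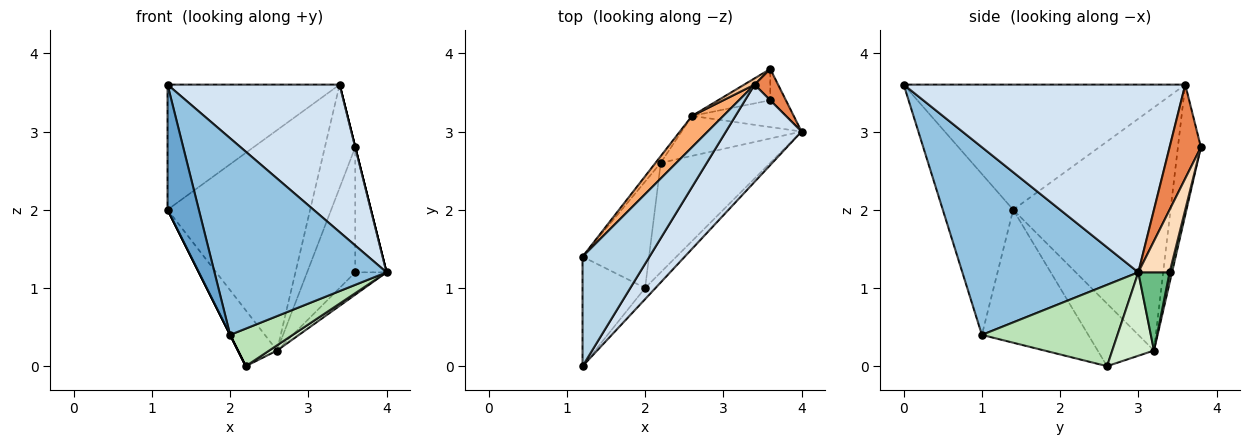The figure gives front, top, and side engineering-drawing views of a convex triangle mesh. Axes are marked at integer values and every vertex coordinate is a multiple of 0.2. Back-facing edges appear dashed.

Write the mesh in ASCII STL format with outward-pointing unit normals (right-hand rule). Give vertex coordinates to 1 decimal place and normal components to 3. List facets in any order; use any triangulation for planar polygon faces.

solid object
 facet normal -0.861 -0.383 -0.335
  outer loop
   vertex 2.0 1.0 0.4
   vertex 1.2 0.0 3.6
   vertex 1.2 1.4 2.0
  endloop
 endfacet
 facet normal 0.714 -0.699 -0.040
  outer loop
   vertex 2.0 1.0 0.4
   vertex 4.0 3.0 1.2
   vertex 1.2 0.0 3.6
  endloop
 endfacet
 facet normal -0.776 0.474 0.415
  outer loop
   vertex 3.4 3.6 3.6
   vertex 1.2 1.4 2.0
   vertex 1.2 0.0 3.6
  endloop
 endfacet
 facet normal 0.807 -0.493 0.325
  outer loop
   vertex 3.4 3.6 3.6
   vertex 1.2 0.0 3.6
   vertex 4.0 3.0 1.2
  endloop
 endfacet
 facet normal 0.970 0.000 0.243
  outer loop
   vertex 3.4 3.6 3.6
   vertex 4.0 3.0 1.2
   vertex 3.6 3.8 2.8
  endloop
 endfacet
 facet normal -0.738 0.669 0.095
  outer loop
   vertex 2.6 3.2 0.2
   vertex 1.2 1.4 2.0
   vertex 3.4 3.6 3.6
  endloop
 endfacet
 facet normal -0.603 0.796 0.048
  outer loop
   vertex 2.6 3.2 0.2
   vertex 3.4 3.6 3.6
   vertex 3.6 3.8 2.8
  endloop
 endfacet
 facet normal 0.696 0.696 -0.174
  outer loop
   vertex 3.6 3.4 1.2
   vertex 3.6 3.8 2.8
   vertex 4.0 3.0 1.2
  endloop
 endfacet
 facet normal 0.539 0.539 -0.647
  outer loop
   vertex 3.6 3.4 1.2
   vertex 4.0 3.0 1.2
   vertex 2.6 3.2 0.2
  endloop
 endfacet
 facet normal 0.048 0.969 -0.242
  outer loop
   vertex 3.6 3.4 1.2
   vertex 2.6 3.2 0.2
   vertex 3.6 3.8 2.8
  endloop
 endfacet
 facet normal 0.575 -0.265 -0.774
  outer loop
   vertex 2.2 2.6 0.0
   vertex 4.0 3.0 1.2
   vertex 2.0 1.0 0.4
  endloop
 endfacet
 facet normal 0.568 -0.106 -0.816
  outer loop
   vertex 2.2 2.6 0.0
   vertex 2.6 3.2 0.2
   vertex 4.0 3.0 1.2
  endloop
 endfacet
 facet normal -0.894 0.000 -0.447
  outer loop
   vertex 2.2 2.6 0.0
   vertex 2.0 1.0 0.4
   vertex 1.2 1.4 2.0
  endloop
 endfacet
 facet normal -0.819 0.569 -0.068
  outer loop
   vertex 2.2 2.6 0.0
   vertex 1.2 1.4 2.0
   vertex 2.6 3.2 0.2
  endloop
 endfacet
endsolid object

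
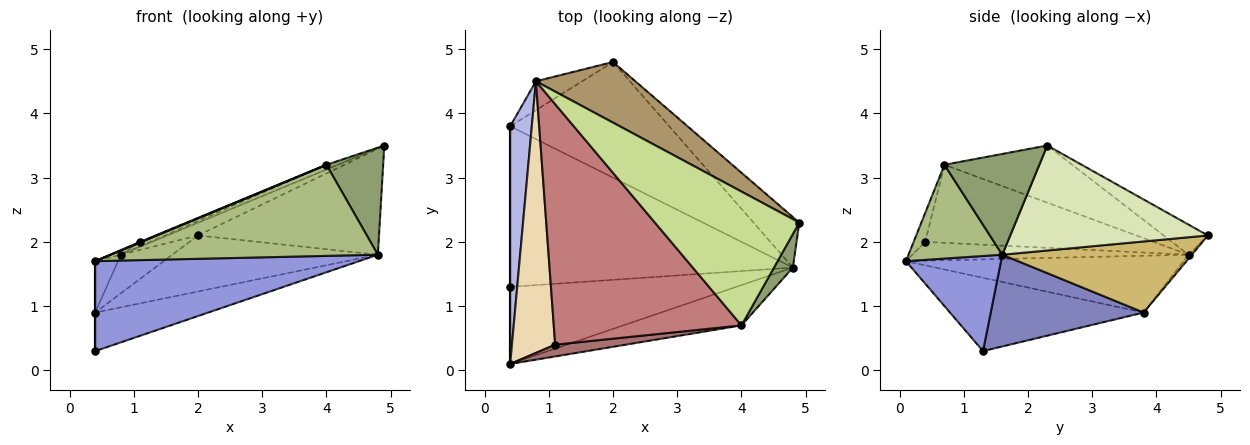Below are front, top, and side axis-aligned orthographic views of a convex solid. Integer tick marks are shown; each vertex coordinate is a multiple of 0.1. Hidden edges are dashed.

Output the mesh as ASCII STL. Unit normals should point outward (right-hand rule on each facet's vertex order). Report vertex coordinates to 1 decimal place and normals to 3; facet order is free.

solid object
 facet normal -1.000 0.000 0.000
  outer loop
   vertex 0.4 1.3 0.3
   vertex 0.4 0.1 1.7
   vertex 0.4 3.8 0.9
  endloop
 endfacet
 facet normal 0.301 0.223 -0.927
  outer loop
   vertex 4.8 1.6 1.8
   vertex 0.4 1.3 0.3
   vertex 0.4 3.8 0.9
  endloop
 endfacet
 facet normal 0.264 -0.732 -0.628
  outer loop
   vertex 4.8 1.6 1.8
   vertex 0.4 0.1 1.7
   vertex 0.4 1.3 0.3
  endloop
 endfacet
 facet normal -0.932 0.077 0.355
  outer loop
   vertex 0.8 4.5 1.8
   vertex 0.4 3.8 0.9
   vertex 0.4 0.1 1.7
  endloop
 endfacet
 facet normal 0.848 -0.506 0.159
  outer loop
   vertex 4.0 0.7 3.2
   vertex 4.8 1.6 1.8
   vertex 4.9 2.3 3.5
  endloop
 endfacet
 facet normal 0.306 -0.871 -0.385
  outer loop
   vertex 4.0 0.7 3.2
   vertex 0.4 0.1 1.7
   vertex 4.8 1.6 1.8
  endloop
 endfacet
 facet normal -0.368 0.033 0.929
  outer loop
   vertex 4.0 0.7 3.2
   vertex 4.9 2.3 3.5
   vertex 0.8 4.5 1.8
  endloop
 endfacet
 facet normal 0.702 0.643 -0.306
  outer loop
   vertex 2.0 4.8 2.1
   vertex 4.9 2.3 3.5
   vertex 4.8 1.6 1.8
  endloop
 endfacet
 facet normal -0.284 0.196 0.939
  outer loop
   vertex 2.0 4.8 2.1
   vertex 0.8 4.5 1.8
   vertex 4.9 2.3 3.5
  endloop
 endfacet
 facet normal 0.373 0.405 -0.835
  outer loop
   vertex 2.0 4.8 2.1
   vertex 4.8 1.6 1.8
   vertex 0.4 3.8 0.9
  endloop
 endfacet
 facet normal -0.050 0.799 -0.599
  outer loop
   vertex 2.0 4.8 2.1
   vertex 0.4 3.8 0.9
   vertex 0.8 4.5 1.8
  endloop
 endfacet
 facet normal -0.399 0.015 0.917
  outer loop
   vertex 1.1 0.4 2.0
   vertex 0.8 4.5 1.8
   vertex 0.4 0.1 1.7
  endloop
 endfacet
 facet normal -0.378 -0.042 0.925
  outer loop
   vertex 1.1 0.4 2.0
   vertex 0.4 0.1 1.7
   vertex 4.0 0.7 3.2
  endloop
 endfacet
 facet normal -0.384 0.017 0.923
  outer loop
   vertex 1.1 0.4 2.0
   vertex 4.0 0.7 3.2
   vertex 0.8 4.5 1.8
  endloop
 endfacet
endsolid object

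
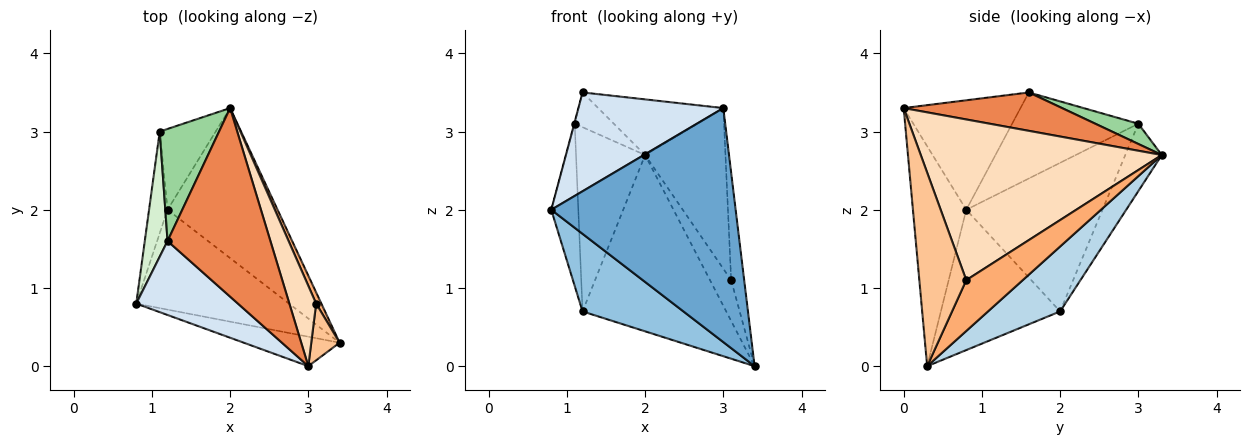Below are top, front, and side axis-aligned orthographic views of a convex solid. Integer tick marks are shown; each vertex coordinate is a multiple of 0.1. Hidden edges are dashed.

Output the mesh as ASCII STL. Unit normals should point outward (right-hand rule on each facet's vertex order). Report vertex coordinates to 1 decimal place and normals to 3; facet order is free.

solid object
 facet normal -0.276 -0.954 -0.120
  outer loop
   vertex 3.0 0.0 3.3
   vertex 0.8 0.8 2.0
   vertex 3.4 0.3 0.0
  endloop
 endfacet
 facet normal -0.587 -0.497 -0.639
  outer loop
   vertex 1.2 2.0 0.7
   vertex 3.4 0.3 0.0
   vertex 0.8 0.8 2.0
  endloop
 endfacet
 facet normal 0.357 0.711 -0.605
  outer loop
   vertex 1.2 2.0 0.7
   vertex 2.0 3.3 2.7
   vertex 3.4 0.3 0.0
  endloop
 endfacet
 facet normal -0.542 -0.673 0.503
  outer loop
   vertex 1.2 1.6 3.5
   vertex 0.8 0.8 2.0
   vertex 3.0 0.0 3.3
  endloop
 endfacet
 facet normal 0.337 0.266 0.903
  outer loop
   vertex 1.2 1.6 3.5
   vertex 3.0 0.0 3.3
   vertex 2.0 3.3 2.7
  endloop
 endfacet
 facet normal 0.932 0.349 0.096
  outer loop
   vertex 3.1 0.8 1.1
   vertex 3.4 0.3 0.0
   vertex 2.0 3.3 2.7
  endloop
 endfacet
 facet normal 0.954 0.265 0.140
  outer loop
   vertex 3.1 0.8 1.1
   vertex 3.0 0.0 3.3
   vertex 3.4 0.3 0.0
  endloop
 endfacet
 facet normal 0.937 0.312 0.156
  outer loop
   vertex 3.1 0.8 1.1
   vertex 2.0 3.3 2.7
   vertex 3.0 0.0 3.3
  endloop
 endfacet
 facet normal -0.436 0.824 -0.362
  outer loop
   vertex 1.1 3.0 3.1
   vertex 2.0 3.3 2.7
   vertex 1.2 2.0 0.7
  endloop
 endfacet
 facet normal 0.310 0.282 0.908
  outer loop
   vertex 1.1 3.0 3.1
   vertex 1.2 1.6 3.5
   vertex 2.0 3.3 2.7
  endloop
 endfacet
 facet normal -0.974 0.193 -0.121
  outer loop
   vertex 1.1 3.0 3.1
   vertex 1.2 2.0 0.7
   vertex 0.8 0.8 2.0
  endloop
 endfacet
 facet normal -0.967 0.004 0.256
  outer loop
   vertex 1.1 3.0 3.1
   vertex 0.8 0.8 2.0
   vertex 1.2 1.6 3.5
  endloop
 endfacet
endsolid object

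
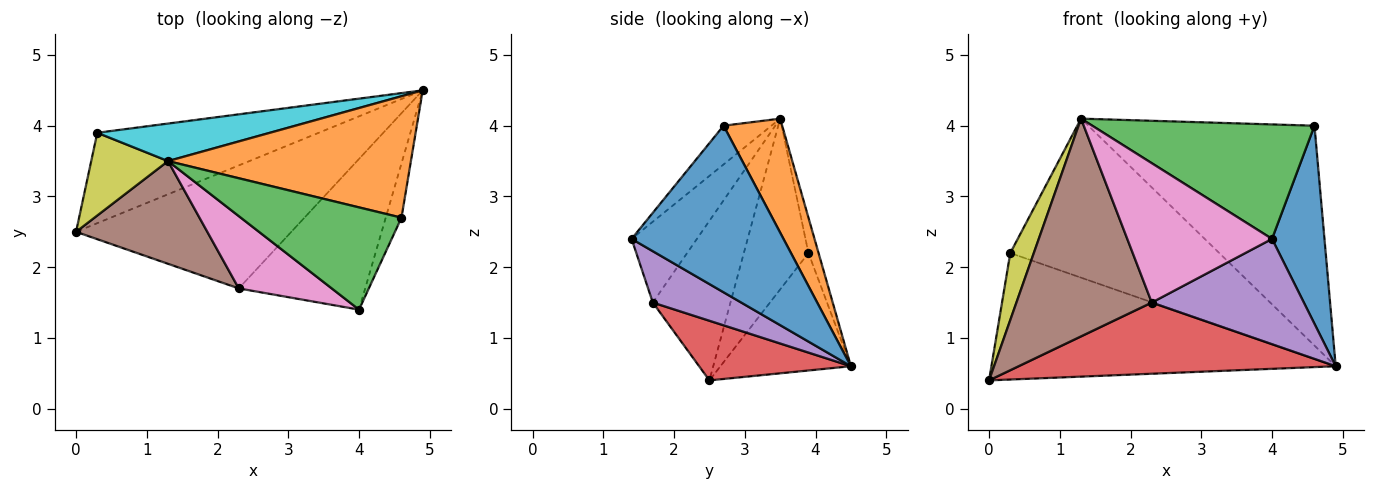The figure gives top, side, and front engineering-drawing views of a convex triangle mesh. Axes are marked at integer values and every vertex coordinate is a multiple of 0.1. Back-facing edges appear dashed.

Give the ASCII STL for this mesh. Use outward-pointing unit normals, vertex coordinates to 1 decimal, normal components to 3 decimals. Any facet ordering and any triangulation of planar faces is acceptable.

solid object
 facet normal 0.942 -0.325 -0.089
  outer loop
   vertex 4.6 2.7 4.0
   vertex 4.0 1.4 2.4
   vertex 4.9 4.5 0.6
  endloop
 endfacet
 facet normal 0.221 0.854 0.471
  outer loop
   vertex 4.6 2.7 4.0
   vertex 4.9 4.5 0.6
   vertex 1.3 3.5 4.1
  endloop
 endfacet
 facet normal -0.159 -0.736 0.658
  outer loop
   vertex 4.6 2.7 4.0
   vertex 1.3 3.5 4.1
   vertex 4.0 1.4 2.4
  endloop
 endfacet
 facet normal 0.233 -0.487 -0.842
  outer loop
   vertex 2.3 1.7 1.5
   vertex 0.0 2.5 0.4
   vertex 4.9 4.5 0.6
  endloop
 endfacet
 facet normal 0.316 -0.543 -0.778
  outer loop
   vertex 2.3 1.7 1.5
   vertex 4.9 4.5 0.6
   vertex 4.0 1.4 2.4
  endloop
 endfacet
 facet normal -0.460 -0.803 0.379
  outer loop
   vertex 2.3 1.7 1.5
   vertex 1.3 3.5 4.1
   vertex 0.0 2.5 0.4
  endloop
 endfacet
 facet normal -0.372 -0.824 0.428
  outer loop
   vertex 2.3 1.7 1.5
   vertex 4.0 1.4 2.4
   vertex 1.3 3.5 4.1
  endloop
 endfacet
 facet normal -0.295 0.777 -0.556
  outer loop
   vertex 0.3 3.9 2.2
   vertex 4.9 4.5 0.6
   vertex 0.0 2.5 0.4
  endloop
 endfacet
 facet normal -0.866 -0.315 0.389
  outer loop
   vertex 0.3 3.9 2.2
   vertex 0.0 2.5 0.4
   vertex 1.3 3.5 4.1
  endloop
 endfacet
 facet normal -0.047 0.972 0.229
  outer loop
   vertex 0.3 3.9 2.2
   vertex 1.3 3.5 4.1
   vertex 4.9 4.5 0.6
  endloop
 endfacet
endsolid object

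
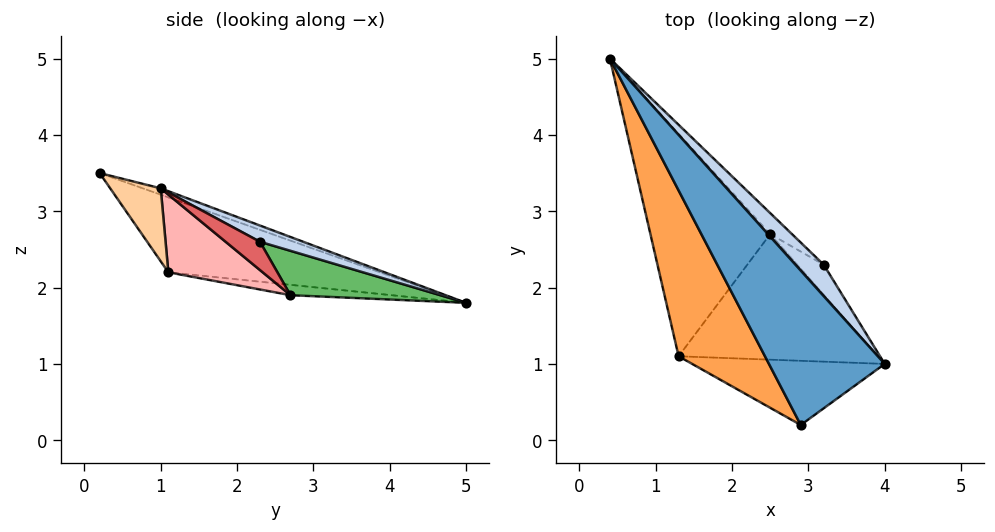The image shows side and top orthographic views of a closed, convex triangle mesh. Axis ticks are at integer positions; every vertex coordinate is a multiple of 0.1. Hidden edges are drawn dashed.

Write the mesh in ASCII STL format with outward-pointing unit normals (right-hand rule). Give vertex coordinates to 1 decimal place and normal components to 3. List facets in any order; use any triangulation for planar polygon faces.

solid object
 facet normal -0.052 0.309 0.950
  outer loop
   vertex 2.9 0.2 3.5
   vertex 4.0 1.0 3.3
   vertex 0.4 5.0 1.8
  endloop
 endfacet
 facet normal 0.394 0.612 0.686
  outer loop
   vertex 3.2 2.3 2.6
   vertex 0.4 5.0 1.8
   vertex 4.0 1.0 3.3
  endloop
 endfacet
 facet normal -0.653 -0.074 0.753
  outer loop
   vertex 1.3 1.1 2.2
   vertex 2.9 0.2 3.5
   vertex 0.4 5.0 1.8
  endloop
 endfacet
 facet normal 0.287 -0.585 -0.759
  outer loop
   vertex 1.3 1.1 2.2
   vertex 4.0 1.0 3.3
   vertex 2.9 0.2 3.5
  endloop
 endfacet
 facet normal 0.701 0.625 -0.344
  outer loop
   vertex 2.5 2.7 1.9
   vertex 0.4 5.0 1.8
   vertex 3.2 2.3 2.6
  endloop
 endfacet
 facet normal -0.086 -0.121 -0.989
  outer loop
   vertex 2.5 2.7 1.9
   vertex 1.3 1.1 2.2
   vertex 0.4 5.0 1.8
  endloop
 endfacet
 facet normal 0.728 0.081 -0.681
  outer loop
   vertex 2.5 2.7 1.9
   vertex 3.2 2.3 2.6
   vertex 4.0 1.0 3.3
  endloop
 endfacet
 facet normal 0.331 -0.408 -0.851
  outer loop
   vertex 2.5 2.7 1.9
   vertex 4.0 1.0 3.3
   vertex 1.3 1.1 2.2
  endloop
 endfacet
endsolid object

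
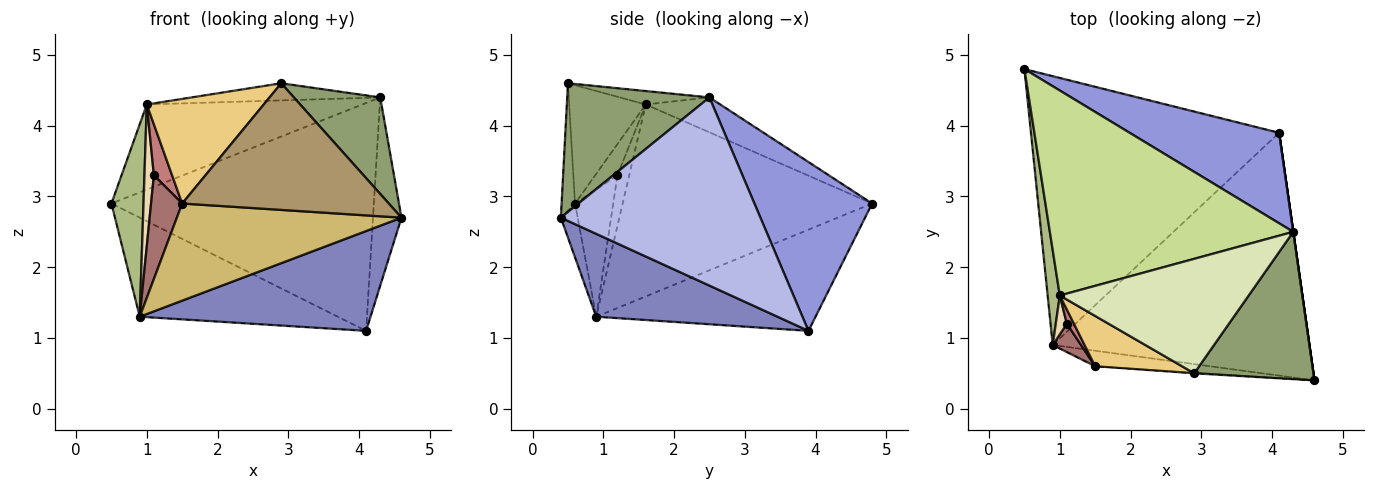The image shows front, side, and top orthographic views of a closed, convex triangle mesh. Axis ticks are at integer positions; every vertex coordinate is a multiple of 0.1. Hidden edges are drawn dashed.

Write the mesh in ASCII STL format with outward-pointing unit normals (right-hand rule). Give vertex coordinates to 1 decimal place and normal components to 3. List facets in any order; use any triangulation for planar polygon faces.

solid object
 facet normal -0.357 0.323 -0.876
  outer loop
   vertex 0.9 0.9 1.3
   vertex 0.5 4.8 2.9
   vertex 4.1 3.9 1.1
  endloop
 endfacet
 facet normal 0.286 -0.364 -0.886
  outer loop
   vertex 0.9 0.9 1.3
   vertex 4.1 3.9 1.1
   vertex 4.6 0.4 2.7
  endloop
 endfacet
 facet normal 0.385 0.858 0.341
  outer loop
   vertex 4.3 2.5 4.4
   vertex 4.1 3.9 1.1
   vertex 0.5 4.8 2.9
  endloop
 endfacet
 facet normal 0.990 0.141 0.000
  outer loop
   vertex 4.3 2.5 4.4
   vertex 4.6 0.4 2.7
   vertex 4.1 3.9 1.1
  endloop
 endfacet
 facet normal 0.670 -0.407 0.621
  outer loop
   vertex 4.3 2.5 4.4
   vertex 2.9 0.5 4.6
   vertex 4.6 0.4 2.7
  endloop
 endfacet
 facet normal -0.990 -0.127 0.063
  outer loop
   vertex 1.0 1.6 4.3
   vertex 0.5 4.8 2.9
   vertex 0.9 0.9 1.3
  endloop
 endfacet
 facet normal -0.131 0.380 0.916
  outer loop
   vertex 1.0 1.6 4.3
   vertex 4.3 2.5 4.4
   vertex 0.5 4.8 2.9
  endloop
 endfacet
 facet normal -0.070 0.148 0.987
  outer loop
   vertex 1.0 1.6 4.3
   vertex 2.9 0.5 4.6
   vertex 4.3 2.5 4.4
  endloop
 endfacet
 facet normal -0.065 -0.998 -0.005
  outer loop
   vertex 1.5 0.6 2.9
   vertex 4.6 0.4 2.7
   vertex 2.9 0.5 4.6
  endloop
 endfacet
 facet normal -0.074 -0.985 -0.157
  outer loop
   vertex 1.5 0.6 2.9
   vertex 0.9 0.9 1.3
   vertex 4.6 0.4 2.7
  endloop
 endfacet
 facet normal -0.508 -0.776 0.373
  outer loop
   vertex 1.5 0.6 2.9
   vertex 2.9 0.5 4.6
   vertex 1.0 1.6 4.3
  endloop
 endfacet
 facet normal -0.770 -0.616 0.169
  outer loop
   vertex 1.1 1.2 3.3
   vertex 1.0 1.6 4.3
   vertex 0.9 0.9 1.3
  endloop
 endfacet
 facet normal -0.764 -0.623 0.170
  outer loop
   vertex 1.1 1.2 3.3
   vertex 0.9 0.9 1.3
   vertex 1.5 0.6 2.9
  endloop
 endfacet
 facet normal -0.762 -0.624 0.173
  outer loop
   vertex 1.1 1.2 3.3
   vertex 1.5 0.6 2.9
   vertex 1.0 1.6 4.3
  endloop
 endfacet
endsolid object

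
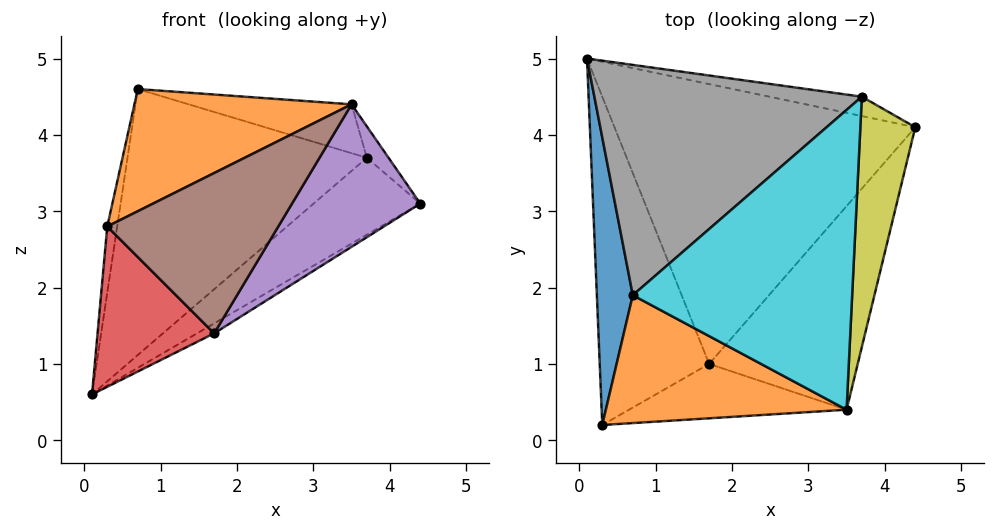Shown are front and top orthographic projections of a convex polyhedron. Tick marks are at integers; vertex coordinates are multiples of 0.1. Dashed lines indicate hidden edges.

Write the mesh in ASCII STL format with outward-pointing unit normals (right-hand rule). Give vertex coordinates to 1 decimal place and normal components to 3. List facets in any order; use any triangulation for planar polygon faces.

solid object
 facet normal -0.983 0.041 0.179
  outer loop
   vertex 0.7 1.9 4.6
   vertex 0.1 5.0 0.6
   vertex 0.3 0.2 2.8
  endloop
 endfacet
 facet normal -0.303 -0.658 0.689
  outer loop
   vertex 3.5 0.4 4.4
   vertex 0.7 1.9 4.6
   vertex 0.3 0.2 2.8
  endloop
 endfacet
 facet normal 0.507 0.031 -0.861
  outer loop
   vertex 1.7 1.0 1.4
   vertex 0.1 5.0 0.6
   vertex 4.4 4.1 3.1
  endloop
 endfacet
 facet normal -0.544 -0.368 -0.754
  outer loop
   vertex 1.7 1.0 1.4
   vertex 0.3 0.2 2.8
   vertex 0.1 5.0 0.6
  endloop
 endfacet
 facet normal 0.761 -0.372 -0.531
  outer loop
   vertex 1.7 1.0 1.4
   vertex 4.4 4.1 3.1
   vertex 3.5 0.4 4.4
  endloop
 endfacet
 facet normal 0.215 -0.925 -0.314
  outer loop
   vertex 1.7 1.0 1.4
   vertex 3.5 0.4 4.4
   vertex 0.3 0.2 2.8
  endloop
 endfacet
 facet normal 0.326 0.917 -0.231
  outer loop
   vertex 3.7 4.5 3.7
   vertex 4.4 4.1 3.1
   vertex 0.1 5.0 0.6
  endloop
 endfacet
 facet normal -0.417 0.687 0.595
  outer loop
   vertex 3.7 4.5 3.7
   vertex 0.1 5.0 0.6
   vertex 0.7 1.9 4.6
  endloop
 endfacet
 facet normal 0.678 0.092 0.730
  outer loop
   vertex 3.7 4.5 3.7
   vertex 3.5 0.4 4.4
   vertex 4.4 4.1 3.1
  endloop
 endfacet
 facet normal 0.155 0.159 0.975
  outer loop
   vertex 3.7 4.5 3.7
   vertex 0.7 1.9 4.6
   vertex 3.5 0.4 4.4
  endloop
 endfacet
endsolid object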